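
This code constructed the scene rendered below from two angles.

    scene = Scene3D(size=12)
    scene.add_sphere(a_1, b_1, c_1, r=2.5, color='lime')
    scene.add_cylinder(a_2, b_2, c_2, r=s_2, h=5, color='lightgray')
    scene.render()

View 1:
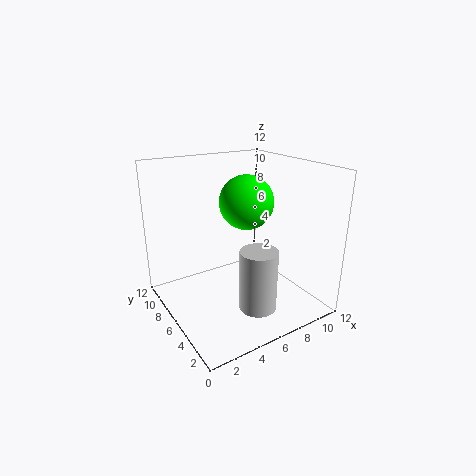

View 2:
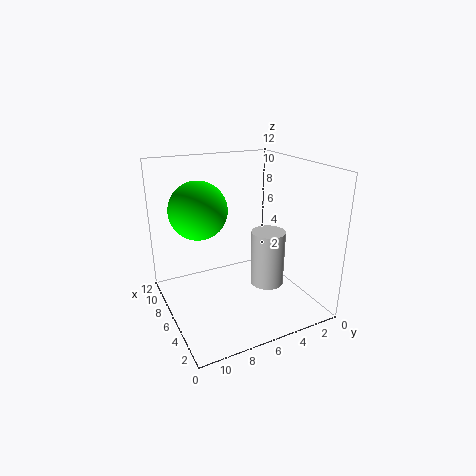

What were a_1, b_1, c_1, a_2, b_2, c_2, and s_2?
a_1 = 8.5; b_1 = 8.5; c_1 = 8; a_2 = 6; b_2 = 3; c_2 = 1; s_2 = 1.5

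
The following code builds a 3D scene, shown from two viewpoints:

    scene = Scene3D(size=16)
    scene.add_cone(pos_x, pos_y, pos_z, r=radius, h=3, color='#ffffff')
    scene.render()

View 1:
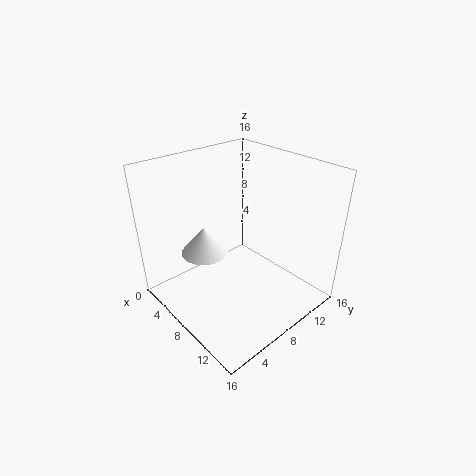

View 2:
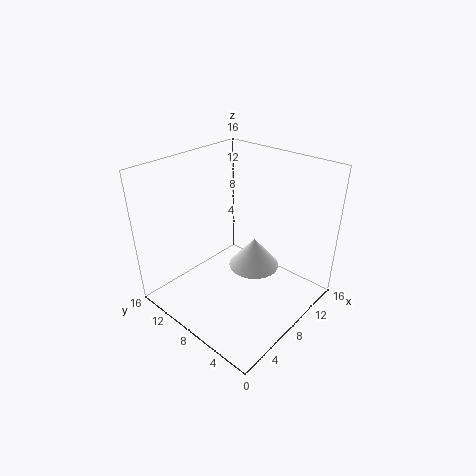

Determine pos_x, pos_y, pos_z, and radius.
pos_x = 6.5; pos_y = 4.5; pos_z = 7; radius = 2.5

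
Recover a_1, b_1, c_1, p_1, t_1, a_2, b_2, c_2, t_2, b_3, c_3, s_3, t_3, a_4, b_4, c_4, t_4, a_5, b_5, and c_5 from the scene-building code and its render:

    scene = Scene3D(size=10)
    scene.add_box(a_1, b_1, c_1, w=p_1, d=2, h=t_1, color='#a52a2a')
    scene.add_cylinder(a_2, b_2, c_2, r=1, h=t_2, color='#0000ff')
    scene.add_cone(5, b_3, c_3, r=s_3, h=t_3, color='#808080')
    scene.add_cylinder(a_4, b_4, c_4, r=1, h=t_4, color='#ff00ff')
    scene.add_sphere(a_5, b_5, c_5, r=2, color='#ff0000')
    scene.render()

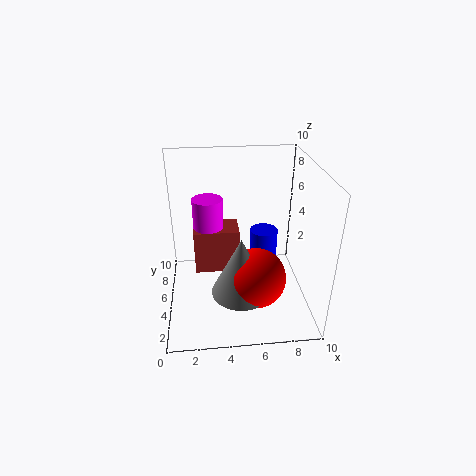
a_1 = 2; b_1 = 4; c_1 = 3; p_1 = 3; t_1 = 3; a_2 = 7; b_2 = 6; c_2 = 1; t_2 = 4; b_3 = 3; c_3 = 2; s_3 = 2; t_3 = 4; a_4 = 3; b_4 = 5; c_4 = 6; t_4 = 2; a_5 = 6; b_5 = 3; c_5 = 3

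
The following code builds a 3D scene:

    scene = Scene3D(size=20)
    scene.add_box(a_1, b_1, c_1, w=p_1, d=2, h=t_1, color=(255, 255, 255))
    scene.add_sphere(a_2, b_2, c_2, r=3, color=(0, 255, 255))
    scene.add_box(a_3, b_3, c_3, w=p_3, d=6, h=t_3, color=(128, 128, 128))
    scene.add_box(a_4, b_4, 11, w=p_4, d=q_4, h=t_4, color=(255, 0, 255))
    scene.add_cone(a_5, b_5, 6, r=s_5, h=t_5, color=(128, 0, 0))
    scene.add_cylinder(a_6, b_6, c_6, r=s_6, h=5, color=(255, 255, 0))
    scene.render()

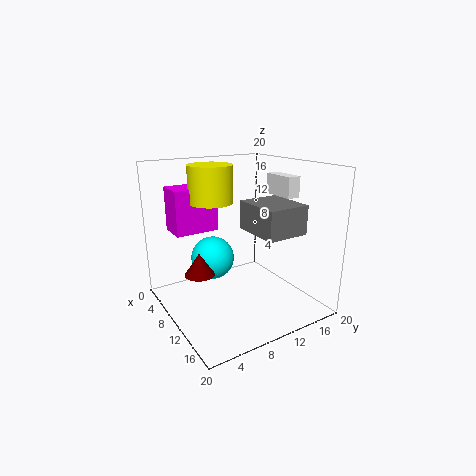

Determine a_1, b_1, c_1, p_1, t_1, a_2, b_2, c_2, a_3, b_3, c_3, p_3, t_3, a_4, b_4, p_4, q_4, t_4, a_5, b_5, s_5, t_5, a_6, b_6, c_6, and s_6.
a_1 = 7, b_1 = 17, c_1 = 15, p_1 = 5, t_1 = 3, a_2 = 8, b_2 = 7, c_2 = 7, a_3 = 9, b_3 = 11, c_3 = 11, p_3 = 7, t_3 = 4, a_4 = 4, b_4 = 2, p_4 = 4, q_4 = 6, t_4 = 6, a_5 = 10, b_5 = 4, s_5 = 2, t_5 = 3, a_6 = 8, b_6 = 7, c_6 = 15, s_6 = 3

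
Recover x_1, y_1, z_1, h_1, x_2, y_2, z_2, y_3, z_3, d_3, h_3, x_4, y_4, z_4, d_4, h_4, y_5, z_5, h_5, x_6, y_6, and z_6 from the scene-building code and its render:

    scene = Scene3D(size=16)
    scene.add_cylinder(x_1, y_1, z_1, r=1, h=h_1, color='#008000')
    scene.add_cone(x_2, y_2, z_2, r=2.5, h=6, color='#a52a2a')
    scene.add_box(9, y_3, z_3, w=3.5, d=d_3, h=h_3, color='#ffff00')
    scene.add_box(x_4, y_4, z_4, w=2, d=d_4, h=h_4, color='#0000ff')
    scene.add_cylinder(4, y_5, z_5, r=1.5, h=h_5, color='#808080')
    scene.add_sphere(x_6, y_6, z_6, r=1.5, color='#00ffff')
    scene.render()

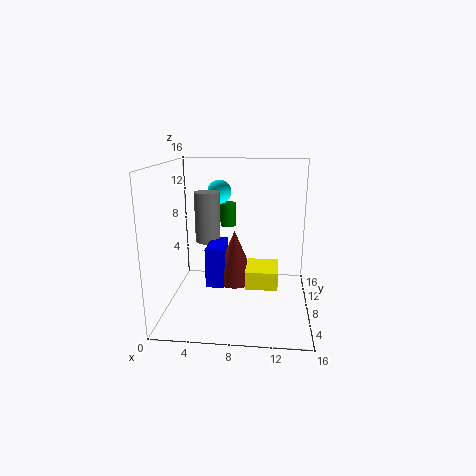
x_1 = 6, y_1 = 14.5, z_1 = 7.5, h_1 = 3, x_2 = 7.5, y_2 = 9, z_2 = 2.5, y_3 = 5.5, z_3 = 3, d_3 = 4, h_3 = 2, x_4 = 4.5, y_4 = 6.5, z_4 = 2.5, d_4 = 4.5, h_4 = 4.5, y_5 = 11, z_5 = 6.5, h_5 = 6, x_6 = 5, y_6 = 14, z_6 = 12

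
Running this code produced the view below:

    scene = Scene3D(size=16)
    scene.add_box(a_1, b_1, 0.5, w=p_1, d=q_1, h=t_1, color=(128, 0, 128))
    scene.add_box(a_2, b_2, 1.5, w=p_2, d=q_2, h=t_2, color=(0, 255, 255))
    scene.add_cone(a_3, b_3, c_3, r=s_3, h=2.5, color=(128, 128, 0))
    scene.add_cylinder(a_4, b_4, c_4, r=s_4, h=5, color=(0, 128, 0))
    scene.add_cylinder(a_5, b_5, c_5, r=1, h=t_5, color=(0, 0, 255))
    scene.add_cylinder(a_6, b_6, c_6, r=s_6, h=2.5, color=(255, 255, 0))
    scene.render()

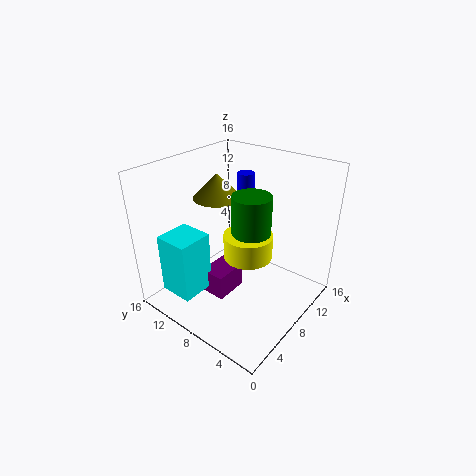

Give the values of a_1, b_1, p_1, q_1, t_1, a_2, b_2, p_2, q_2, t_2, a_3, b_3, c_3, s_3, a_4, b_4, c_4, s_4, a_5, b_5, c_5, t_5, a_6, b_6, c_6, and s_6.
a_1 = 5.5, b_1 = 8.5, p_1 = 4, q_1 = 3, t_1 = 3, a_2 = 2, b_2 = 10.5, p_2 = 4, q_2 = 4, t_2 = 7, a_3 = 6.5, b_3 = 9.5, c_3 = 13, s_3 = 2.5, a_4 = 7, b_4 = 5.5, c_4 = 9, s_4 = 2, a_5 = 12, b_5 = 10, c_5 = 7.5, t_5 = 6.5, a_6 = 6.5, b_6 = 5.5, c_6 = 7.5, s_6 = 2.5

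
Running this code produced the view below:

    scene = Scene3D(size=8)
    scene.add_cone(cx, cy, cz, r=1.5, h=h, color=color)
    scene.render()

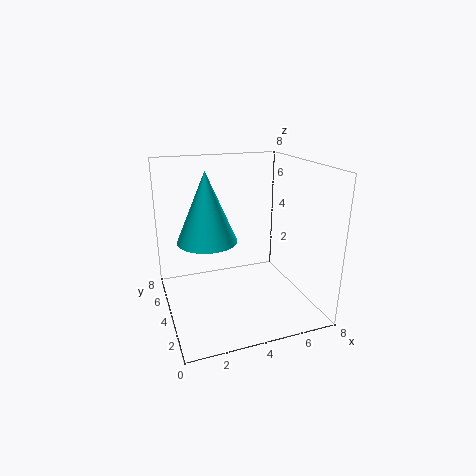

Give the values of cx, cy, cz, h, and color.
cx = 2
cy = 3
cz = 4.5
h = 3.5
color = 'cyan'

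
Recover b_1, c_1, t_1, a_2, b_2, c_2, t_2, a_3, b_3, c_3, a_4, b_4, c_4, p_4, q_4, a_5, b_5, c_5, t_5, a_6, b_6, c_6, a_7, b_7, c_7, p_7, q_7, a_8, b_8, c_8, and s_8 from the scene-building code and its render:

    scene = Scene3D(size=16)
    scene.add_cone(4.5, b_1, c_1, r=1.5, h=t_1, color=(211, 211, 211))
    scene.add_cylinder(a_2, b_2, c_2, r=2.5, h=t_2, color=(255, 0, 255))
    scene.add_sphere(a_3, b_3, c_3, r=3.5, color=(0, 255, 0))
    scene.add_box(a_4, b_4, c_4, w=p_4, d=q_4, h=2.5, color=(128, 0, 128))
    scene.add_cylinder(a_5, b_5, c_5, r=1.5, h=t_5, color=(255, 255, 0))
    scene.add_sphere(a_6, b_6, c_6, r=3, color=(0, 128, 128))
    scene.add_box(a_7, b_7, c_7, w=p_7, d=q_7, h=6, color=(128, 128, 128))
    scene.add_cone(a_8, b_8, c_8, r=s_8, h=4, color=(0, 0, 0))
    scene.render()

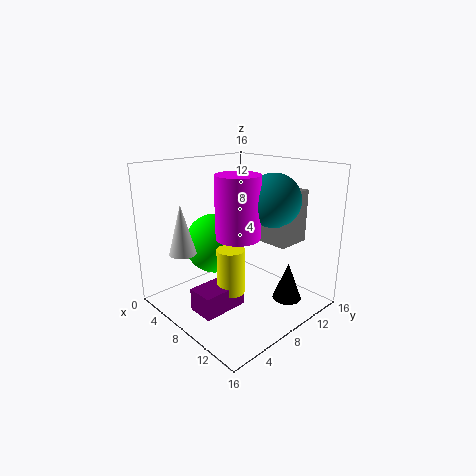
b_1 = 3; c_1 = 6.5; t_1 = 5.5; a_2 = 8; b_2 = 8; c_2 = 8; t_2 = 7; a_3 = 4.5; b_3 = 7.5; c_3 = 6.5; a_4 = 7; b_4 = 2; c_4 = 1; p_4 = 3; q_4 = 5; a_5 = 9; b_5 = 6; c_5 = 2.5; t_5 = 5; a_6 = 10; b_6 = 11.5; c_6 = 12; a_7 = 8.5; b_7 = 11; c_7 = 7; p_7 = 3.5; q_7 = 4; a_8 = 14; b_8 = 9.5; c_8 = 2.5; s_8 = 1.5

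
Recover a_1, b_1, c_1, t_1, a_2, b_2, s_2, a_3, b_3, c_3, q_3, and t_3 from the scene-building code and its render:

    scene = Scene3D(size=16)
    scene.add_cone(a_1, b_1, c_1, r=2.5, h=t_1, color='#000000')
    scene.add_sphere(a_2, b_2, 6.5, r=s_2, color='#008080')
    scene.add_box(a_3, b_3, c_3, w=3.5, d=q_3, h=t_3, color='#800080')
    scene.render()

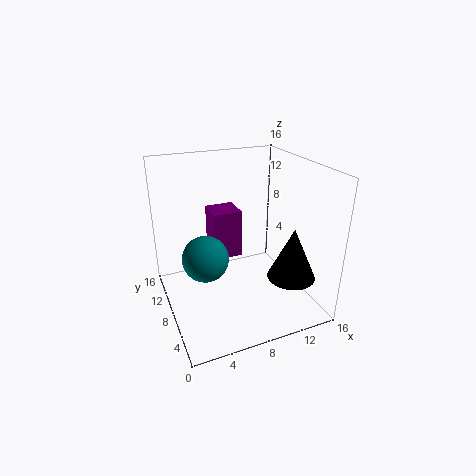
a_1 = 12; b_1 = 3; c_1 = 5; t_1 = 5.5; a_2 = 4; b_2 = 7.5; s_2 = 2.5; a_3 = 6.5; b_3 = 11.5; c_3 = 3.5; q_3 = 3.5; t_3 = 6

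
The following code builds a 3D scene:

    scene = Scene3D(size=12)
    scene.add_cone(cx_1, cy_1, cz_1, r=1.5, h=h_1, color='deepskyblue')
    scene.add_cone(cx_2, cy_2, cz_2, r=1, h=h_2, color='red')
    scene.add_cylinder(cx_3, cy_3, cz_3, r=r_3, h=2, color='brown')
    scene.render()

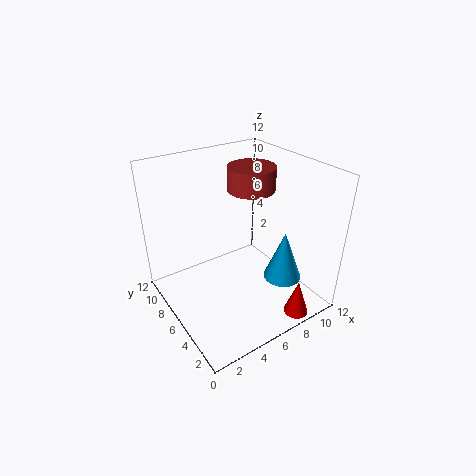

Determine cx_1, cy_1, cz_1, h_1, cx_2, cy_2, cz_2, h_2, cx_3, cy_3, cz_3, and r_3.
cx_1 = 8
cy_1 = 2.5
cz_1 = 3.5
h_1 = 4
cx_2 = 8.5
cy_2 = 1
cz_2 = 0.5
h_2 = 3
cx_3 = 8
cy_3 = 7
cz_3 = 9.5
r_3 = 2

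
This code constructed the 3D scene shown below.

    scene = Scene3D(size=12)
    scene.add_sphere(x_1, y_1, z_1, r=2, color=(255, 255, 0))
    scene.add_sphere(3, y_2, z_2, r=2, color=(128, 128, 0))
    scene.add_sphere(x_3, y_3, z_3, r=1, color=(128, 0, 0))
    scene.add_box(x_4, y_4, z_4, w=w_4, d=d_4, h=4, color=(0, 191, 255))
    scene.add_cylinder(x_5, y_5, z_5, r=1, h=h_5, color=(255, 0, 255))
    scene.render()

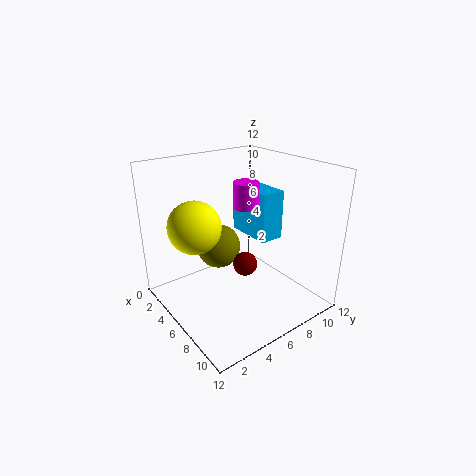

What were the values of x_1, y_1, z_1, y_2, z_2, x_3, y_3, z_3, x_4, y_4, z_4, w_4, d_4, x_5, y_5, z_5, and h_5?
x_1 = 6
y_1 = 2
z_1 = 8
y_2 = 6
z_2 = 4
x_3 = 7
y_3 = 6
z_3 = 4
x_4 = 4
y_4 = 7
z_4 = 6
w_4 = 4
d_4 = 2
x_5 = 7
y_5 = 6
z_5 = 9
h_5 = 2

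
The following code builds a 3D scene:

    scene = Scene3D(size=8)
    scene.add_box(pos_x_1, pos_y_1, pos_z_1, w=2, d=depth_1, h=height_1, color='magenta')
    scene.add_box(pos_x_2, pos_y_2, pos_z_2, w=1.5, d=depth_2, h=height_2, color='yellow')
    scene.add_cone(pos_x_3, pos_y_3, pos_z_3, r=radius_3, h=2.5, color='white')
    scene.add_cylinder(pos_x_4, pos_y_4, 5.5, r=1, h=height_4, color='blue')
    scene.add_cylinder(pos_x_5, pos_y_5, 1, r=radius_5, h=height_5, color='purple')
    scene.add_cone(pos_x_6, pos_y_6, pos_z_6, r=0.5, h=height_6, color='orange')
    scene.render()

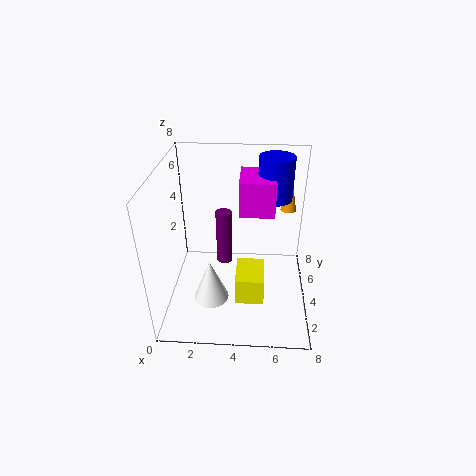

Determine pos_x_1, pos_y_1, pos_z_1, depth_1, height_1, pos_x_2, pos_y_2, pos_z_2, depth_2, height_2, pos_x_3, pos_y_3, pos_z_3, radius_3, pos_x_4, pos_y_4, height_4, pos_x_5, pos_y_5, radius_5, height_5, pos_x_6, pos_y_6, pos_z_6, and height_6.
pos_x_1 = 4, pos_y_1 = 4.5, pos_z_1 = 5, depth_1 = 2.5, height_1 = 2, pos_x_2 = 4, pos_y_2 = 1.5, pos_z_2 = 1.5, depth_2 = 2, height_2 = 1.5, pos_x_3 = 2.5, pos_y_3 = 3, pos_z_3 = 0.5, radius_3 = 1, pos_x_4 = 6, pos_y_4 = 6, height_4 = 2.5, pos_x_5 = 3, pos_y_5 = 6, radius_5 = 0.5, height_5 = 3.5, pos_x_6 = 7, pos_y_6 = 7.5, pos_z_6 = 4, height_6 = 2.5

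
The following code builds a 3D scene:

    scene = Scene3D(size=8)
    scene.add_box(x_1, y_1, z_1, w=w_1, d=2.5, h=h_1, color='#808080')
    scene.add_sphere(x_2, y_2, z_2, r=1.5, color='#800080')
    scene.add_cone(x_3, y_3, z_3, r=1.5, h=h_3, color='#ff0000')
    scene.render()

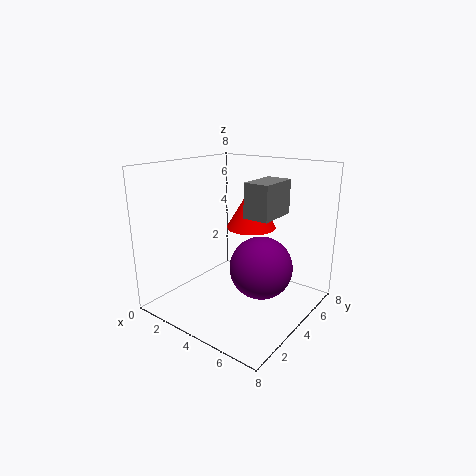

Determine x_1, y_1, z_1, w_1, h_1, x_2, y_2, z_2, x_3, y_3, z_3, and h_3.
x_1 = 4, y_1 = 4.5, z_1 = 5, w_1 = 1.5, h_1 = 2, x_2 = 6.5, y_2 = 2.5, z_2 = 3.5, x_3 = 3.5, y_3 = 6, z_3 = 4, h_3 = 2.5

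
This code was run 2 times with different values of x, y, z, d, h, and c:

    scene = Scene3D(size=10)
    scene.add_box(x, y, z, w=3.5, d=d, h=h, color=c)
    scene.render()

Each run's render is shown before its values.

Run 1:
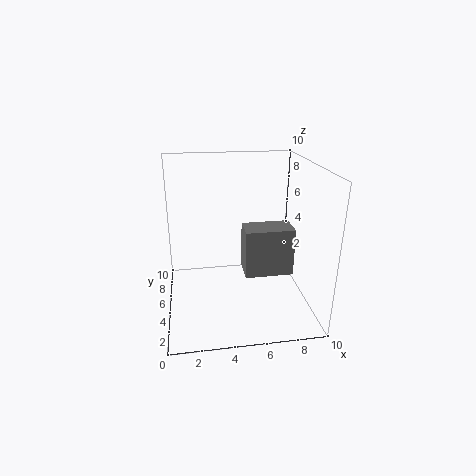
x = 5.5, y = 4.5, z = 2, d = 2, h = 3.5, c = 'gray'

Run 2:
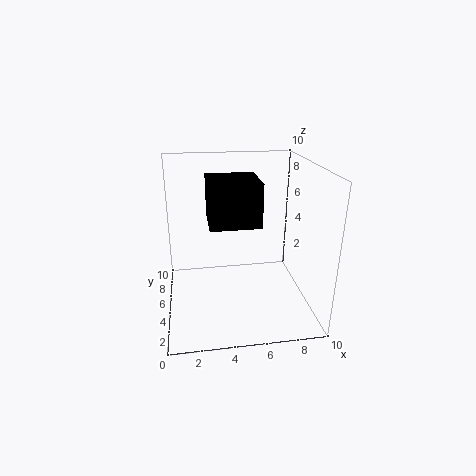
x = 3, y = 4, z = 6, d = 3.5, h = 3, c = 'black'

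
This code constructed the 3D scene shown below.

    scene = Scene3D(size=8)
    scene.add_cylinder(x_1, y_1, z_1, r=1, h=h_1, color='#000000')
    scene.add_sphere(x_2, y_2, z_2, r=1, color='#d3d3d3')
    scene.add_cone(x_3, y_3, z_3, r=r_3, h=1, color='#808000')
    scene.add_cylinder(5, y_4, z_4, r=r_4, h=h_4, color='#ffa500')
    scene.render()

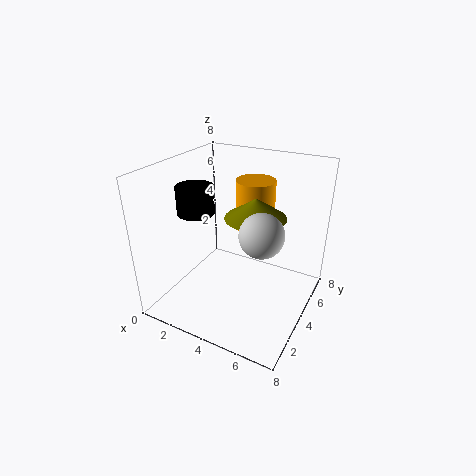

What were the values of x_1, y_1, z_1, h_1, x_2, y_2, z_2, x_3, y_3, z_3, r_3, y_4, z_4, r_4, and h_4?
x_1 = 2; y_1 = 3; z_1 = 5.5; h_1 = 1.5; x_2 = 6.5; y_2 = 1.5; z_2 = 6; x_3 = 5.5; y_3 = 3; z_3 = 6; r_3 = 1.5; y_4 = 4; z_4 = 5; r_4 = 1; h_4 = 2.5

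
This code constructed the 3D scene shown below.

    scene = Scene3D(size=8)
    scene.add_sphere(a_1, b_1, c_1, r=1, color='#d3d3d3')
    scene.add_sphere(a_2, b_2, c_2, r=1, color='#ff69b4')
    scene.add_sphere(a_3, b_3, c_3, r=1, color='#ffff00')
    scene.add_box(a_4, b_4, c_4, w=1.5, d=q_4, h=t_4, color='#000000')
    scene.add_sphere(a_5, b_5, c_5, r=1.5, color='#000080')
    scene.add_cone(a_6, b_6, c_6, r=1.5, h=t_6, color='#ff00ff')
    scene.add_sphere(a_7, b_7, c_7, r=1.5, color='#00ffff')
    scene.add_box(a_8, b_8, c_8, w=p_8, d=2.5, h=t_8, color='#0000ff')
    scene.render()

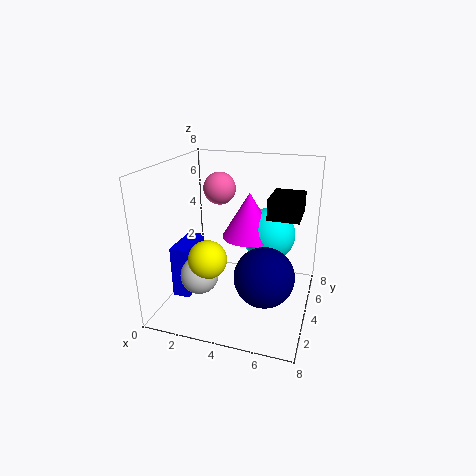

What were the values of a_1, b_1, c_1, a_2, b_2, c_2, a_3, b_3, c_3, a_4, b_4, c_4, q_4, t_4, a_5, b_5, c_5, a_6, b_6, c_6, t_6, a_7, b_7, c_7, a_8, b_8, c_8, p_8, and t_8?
a_1 = 2.5; b_1 = 2; c_1 = 2.5; a_2 = 2; b_2 = 6.5; c_2 = 6; a_3 = 3; b_3 = 2; c_3 = 3.5; a_4 = 6; b_4 = 2; c_4 = 6; q_4 = 2; t_4 = 1; a_5 = 6; b_5 = 2; c_5 = 3; a_6 = 4.5; b_6 = 4.5; c_6 = 4; t_6 = 2.5; a_7 = 5.5; b_7 = 5; c_7 = 4; a_8 = 0.5; b_8 = 2.5; c_8 = 0.5; p_8 = 1; t_8 = 3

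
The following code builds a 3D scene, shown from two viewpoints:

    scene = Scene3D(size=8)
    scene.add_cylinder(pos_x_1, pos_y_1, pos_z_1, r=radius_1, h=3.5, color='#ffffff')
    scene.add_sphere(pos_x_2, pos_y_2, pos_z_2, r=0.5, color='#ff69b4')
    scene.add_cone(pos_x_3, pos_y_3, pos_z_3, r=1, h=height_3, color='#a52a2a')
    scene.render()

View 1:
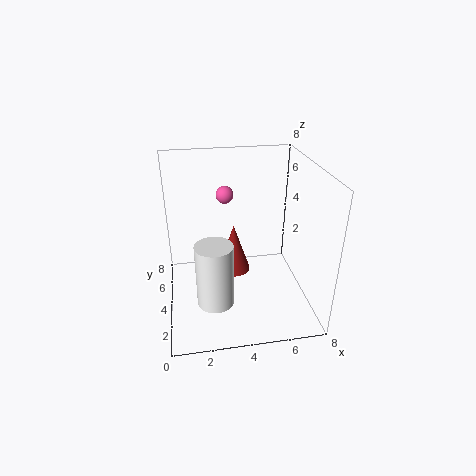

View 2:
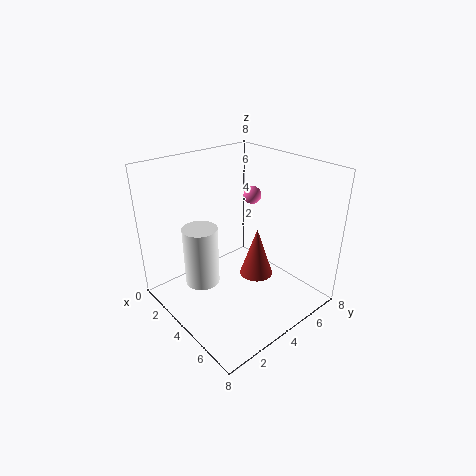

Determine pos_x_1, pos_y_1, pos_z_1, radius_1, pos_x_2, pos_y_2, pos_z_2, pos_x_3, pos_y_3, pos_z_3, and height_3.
pos_x_1 = 2.5
pos_y_1 = 2.5
pos_z_1 = 1
radius_1 = 1
pos_x_2 = 3.5
pos_y_2 = 5.5
pos_z_2 = 6
pos_x_3 = 4
pos_y_3 = 5.5
pos_z_3 = 1
height_3 = 3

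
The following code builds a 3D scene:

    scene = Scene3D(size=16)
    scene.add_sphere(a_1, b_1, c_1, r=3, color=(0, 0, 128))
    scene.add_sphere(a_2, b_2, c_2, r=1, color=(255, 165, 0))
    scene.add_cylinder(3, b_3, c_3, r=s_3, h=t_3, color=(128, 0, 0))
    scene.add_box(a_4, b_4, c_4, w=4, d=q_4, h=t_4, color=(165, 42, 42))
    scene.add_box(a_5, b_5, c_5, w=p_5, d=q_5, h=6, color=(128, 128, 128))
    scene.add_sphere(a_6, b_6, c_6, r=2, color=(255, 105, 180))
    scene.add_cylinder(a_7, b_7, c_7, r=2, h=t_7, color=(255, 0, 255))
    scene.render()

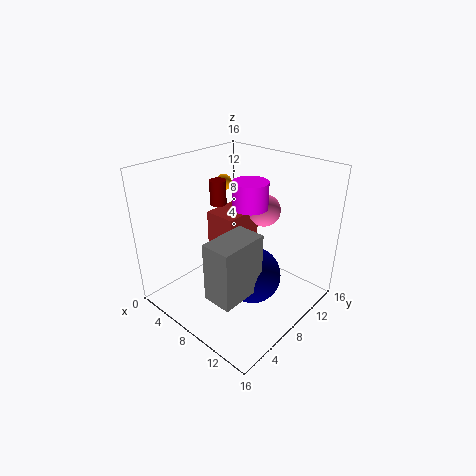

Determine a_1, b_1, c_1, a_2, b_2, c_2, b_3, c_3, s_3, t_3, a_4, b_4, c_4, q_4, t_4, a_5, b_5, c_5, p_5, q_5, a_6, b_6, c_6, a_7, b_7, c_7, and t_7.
a_1 = 11
b_1 = 7
c_1 = 5
a_2 = 2
b_2 = 12
c_2 = 12
b_3 = 10
c_3 = 10
s_3 = 1
t_3 = 3
a_4 = 2
b_4 = 9
c_4 = 4
q_4 = 5
t_4 = 5
a_5 = 10
b_5 = 1
c_5 = 5
p_5 = 3
q_5 = 5
a_6 = 7
b_6 = 14
c_6 = 9
a_7 = 8
b_7 = 10
c_7 = 11
t_7 = 3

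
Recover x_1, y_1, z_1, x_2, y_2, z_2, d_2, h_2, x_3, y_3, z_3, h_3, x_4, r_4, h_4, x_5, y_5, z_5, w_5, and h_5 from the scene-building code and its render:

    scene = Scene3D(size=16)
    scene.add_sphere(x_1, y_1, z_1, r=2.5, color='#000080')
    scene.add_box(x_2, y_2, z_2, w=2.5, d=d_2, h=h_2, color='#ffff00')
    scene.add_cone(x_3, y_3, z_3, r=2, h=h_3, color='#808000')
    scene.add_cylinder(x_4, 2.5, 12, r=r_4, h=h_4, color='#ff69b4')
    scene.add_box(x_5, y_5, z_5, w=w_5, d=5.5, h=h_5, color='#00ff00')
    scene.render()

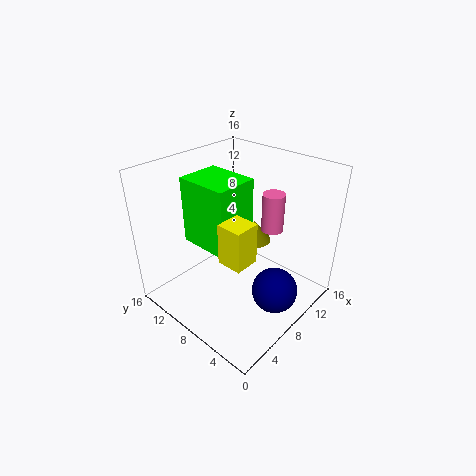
x_1 = 8.5
y_1 = 3
z_1 = 3
x_2 = 2.5
y_2 = 3
z_2 = 9
d_2 = 2.5
h_2 = 4
x_3 = 11.5
y_3 = 8.5
z_3 = 6
h_3 = 2.5
x_4 = 6.5
r_4 = 1
h_4 = 3.5
x_5 = 3.5
y_5 = 6
z_5 = 8.5
w_5 = 4.5
h_5 = 7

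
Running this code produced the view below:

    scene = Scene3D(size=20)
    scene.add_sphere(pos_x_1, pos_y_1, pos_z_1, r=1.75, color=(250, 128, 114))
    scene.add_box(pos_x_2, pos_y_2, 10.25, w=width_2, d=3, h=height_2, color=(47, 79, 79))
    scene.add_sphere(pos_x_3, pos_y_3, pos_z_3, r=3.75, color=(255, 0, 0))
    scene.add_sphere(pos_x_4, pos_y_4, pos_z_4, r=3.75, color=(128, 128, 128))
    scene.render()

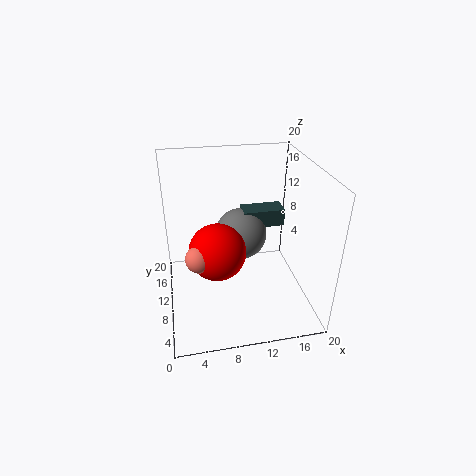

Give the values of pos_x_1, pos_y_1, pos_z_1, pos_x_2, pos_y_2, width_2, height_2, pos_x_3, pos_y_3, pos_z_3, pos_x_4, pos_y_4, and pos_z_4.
pos_x_1 = 4.25; pos_y_1 = 6; pos_z_1 = 10; pos_x_2 = 11.25; pos_y_2 = 11.75; width_2 = 6; height_2 = 2.5; pos_x_3 = 6.75; pos_y_3 = 7.5; pos_z_3 = 9.75; pos_x_4 = 11; pos_y_4 = 12.75; pos_z_4 = 9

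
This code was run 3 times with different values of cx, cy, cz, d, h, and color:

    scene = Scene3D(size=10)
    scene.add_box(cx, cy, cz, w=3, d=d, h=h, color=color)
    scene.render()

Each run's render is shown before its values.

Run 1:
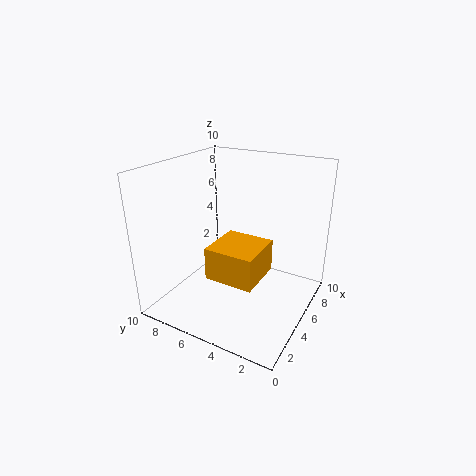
cx = 1; cy = 2; cz = 4; d = 3; h = 2; color = 'orange'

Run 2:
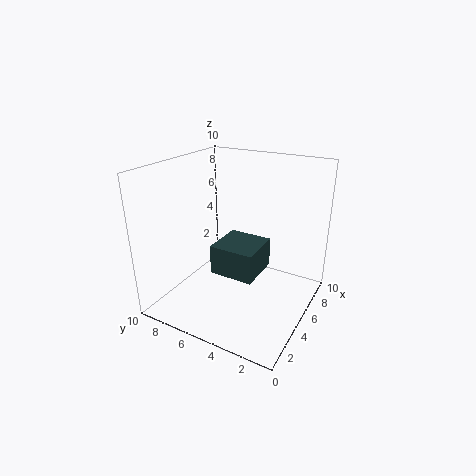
cx = 3; cy = 3; cz = 3; d = 3; h = 2; color = 'darkslategray'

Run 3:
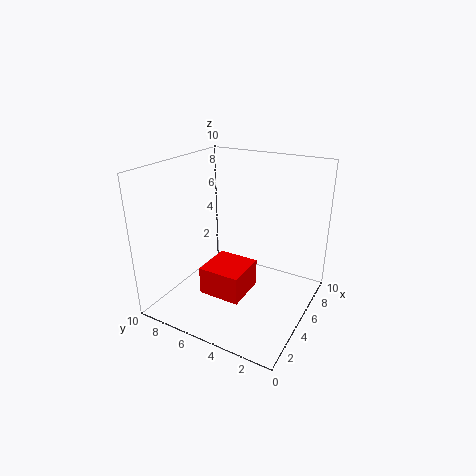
cx = 3; cy = 4; cz = 1; d = 3; h = 2; color = 'red'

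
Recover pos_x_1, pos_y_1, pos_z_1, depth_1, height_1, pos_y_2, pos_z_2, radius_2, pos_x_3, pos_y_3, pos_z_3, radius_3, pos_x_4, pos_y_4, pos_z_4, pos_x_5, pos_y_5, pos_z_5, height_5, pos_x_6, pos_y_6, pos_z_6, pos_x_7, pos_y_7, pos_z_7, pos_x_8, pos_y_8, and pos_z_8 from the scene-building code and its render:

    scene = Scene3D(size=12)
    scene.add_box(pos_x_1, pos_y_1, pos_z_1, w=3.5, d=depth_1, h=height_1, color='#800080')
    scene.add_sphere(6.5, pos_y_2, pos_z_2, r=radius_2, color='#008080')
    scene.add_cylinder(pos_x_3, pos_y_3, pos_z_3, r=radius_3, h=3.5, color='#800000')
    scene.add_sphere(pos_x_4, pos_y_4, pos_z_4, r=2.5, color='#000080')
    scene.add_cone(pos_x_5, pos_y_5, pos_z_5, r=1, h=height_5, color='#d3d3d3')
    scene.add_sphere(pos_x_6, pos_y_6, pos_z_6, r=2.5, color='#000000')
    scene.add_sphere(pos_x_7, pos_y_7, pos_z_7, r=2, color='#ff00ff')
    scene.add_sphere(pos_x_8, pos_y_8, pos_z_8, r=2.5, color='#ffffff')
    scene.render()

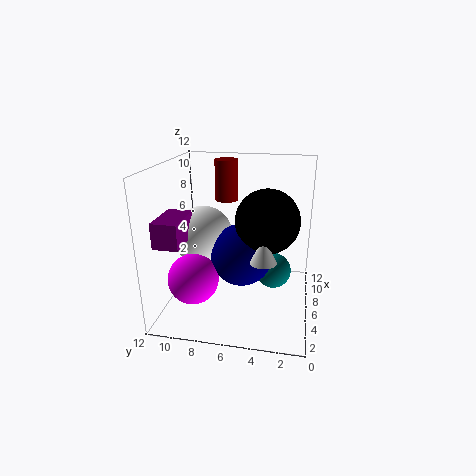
pos_x_1 = 1.5; pos_y_1 = 9.5; pos_z_1 = 6.5; depth_1 = 2; height_1 = 2; pos_y_2 = 3; pos_z_2 = 3; radius_2 = 1.5; pos_x_3 = 8.5; pos_y_3 = 7.5; pos_z_3 = 8.5; radius_3 = 1; pos_x_4 = 5; pos_y_4 = 5.5; pos_z_4 = 5; pos_x_5 = 3; pos_y_5 = 3.5; pos_z_5 = 5.5; height_5 = 2; pos_x_6 = 5; pos_y_6 = 3.5; pos_z_6 = 8; pos_x_7 = 3; pos_y_7 = 9; pos_z_7 = 3.5; pos_x_8 = 6; pos_y_8 = 9; pos_z_8 = 6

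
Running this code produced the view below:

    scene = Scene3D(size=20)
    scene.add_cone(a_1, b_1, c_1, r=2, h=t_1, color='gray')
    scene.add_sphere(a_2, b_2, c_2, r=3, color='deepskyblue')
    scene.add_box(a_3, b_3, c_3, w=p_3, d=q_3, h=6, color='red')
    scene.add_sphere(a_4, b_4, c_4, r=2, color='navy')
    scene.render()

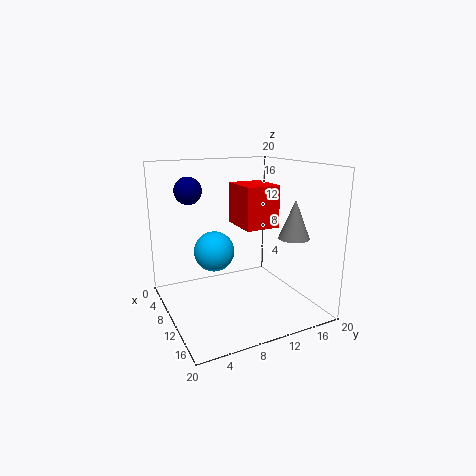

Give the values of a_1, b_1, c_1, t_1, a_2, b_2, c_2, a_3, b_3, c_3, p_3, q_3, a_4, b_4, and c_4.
a_1 = 16
b_1 = 15
c_1 = 11
t_1 = 5
a_2 = 6
b_2 = 8
c_2 = 7
a_3 = 5
b_3 = 11
c_3 = 11
p_3 = 6
q_3 = 5
a_4 = 4
b_4 = 5
c_4 = 16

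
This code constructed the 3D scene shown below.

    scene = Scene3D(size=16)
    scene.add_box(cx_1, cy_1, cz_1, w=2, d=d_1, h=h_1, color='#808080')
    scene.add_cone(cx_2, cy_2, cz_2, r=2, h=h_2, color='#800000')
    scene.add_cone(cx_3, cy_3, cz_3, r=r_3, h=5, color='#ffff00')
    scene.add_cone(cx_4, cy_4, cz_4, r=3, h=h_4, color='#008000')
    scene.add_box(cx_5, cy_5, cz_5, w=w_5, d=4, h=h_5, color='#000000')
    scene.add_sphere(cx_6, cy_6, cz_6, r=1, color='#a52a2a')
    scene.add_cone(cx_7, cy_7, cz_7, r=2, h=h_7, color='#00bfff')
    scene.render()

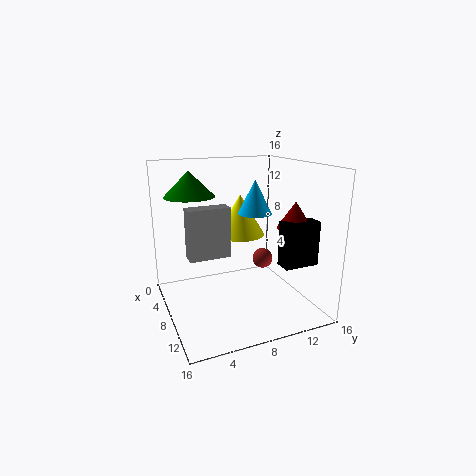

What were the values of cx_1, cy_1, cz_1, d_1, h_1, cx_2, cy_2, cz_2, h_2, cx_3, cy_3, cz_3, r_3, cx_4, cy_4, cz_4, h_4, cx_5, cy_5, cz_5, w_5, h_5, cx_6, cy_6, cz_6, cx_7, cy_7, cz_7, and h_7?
cx_1 = 4, cy_1 = 3, cz_1 = 5, d_1 = 5, h_1 = 6, cx_2 = 10, cy_2 = 14, cz_2 = 9, h_2 = 3, cx_3 = 4, cy_3 = 10, cz_3 = 7, r_3 = 3, cx_4 = 3, cy_4 = 4, cz_4 = 12, h_4 = 3, cx_5 = 10, cy_5 = 12, cz_5 = 5, w_5 = 2, h_5 = 5, cx_6 = 12, cy_6 = 9, cz_6 = 7, cx_7 = 6, cy_7 = 11, cz_7 = 10, h_7 = 4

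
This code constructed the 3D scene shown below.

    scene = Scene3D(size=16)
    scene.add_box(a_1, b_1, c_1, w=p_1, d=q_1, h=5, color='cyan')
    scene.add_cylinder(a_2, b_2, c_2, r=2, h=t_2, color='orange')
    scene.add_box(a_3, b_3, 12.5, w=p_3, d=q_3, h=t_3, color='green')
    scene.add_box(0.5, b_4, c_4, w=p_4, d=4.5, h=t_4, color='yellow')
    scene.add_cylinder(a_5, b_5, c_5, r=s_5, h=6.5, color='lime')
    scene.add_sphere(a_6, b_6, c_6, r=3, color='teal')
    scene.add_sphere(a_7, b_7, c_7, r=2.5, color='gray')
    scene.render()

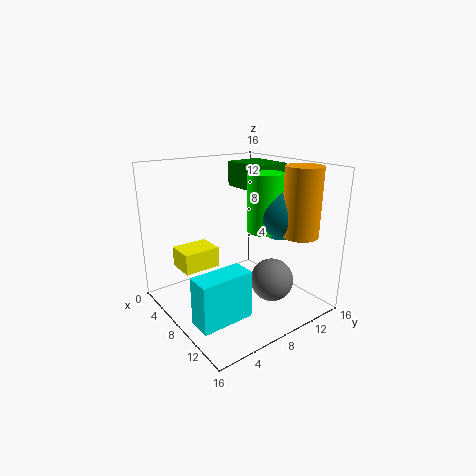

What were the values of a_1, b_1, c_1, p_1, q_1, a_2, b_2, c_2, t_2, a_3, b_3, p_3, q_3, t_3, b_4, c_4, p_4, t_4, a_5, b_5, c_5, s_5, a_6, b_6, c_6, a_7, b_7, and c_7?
a_1 = 10.5
b_1 = 0.5
c_1 = 1.5
p_1 = 2.5
q_1 = 5.5
a_2 = 12.5
b_2 = 13
c_2 = 8.5
t_2 = 7.5
a_3 = 2
b_3 = 11
p_3 = 5.5
q_3 = 4.5
t_3 = 3
b_4 = 3.5
c_4 = 3
p_4 = 3.5
t_4 = 2.5
a_5 = 9
b_5 = 11
c_5 = 8.5
s_5 = 2
a_6 = 10
b_6 = 12.5
c_6 = 10.5
a_7 = 10
b_7 = 11.5
c_7 = 2.5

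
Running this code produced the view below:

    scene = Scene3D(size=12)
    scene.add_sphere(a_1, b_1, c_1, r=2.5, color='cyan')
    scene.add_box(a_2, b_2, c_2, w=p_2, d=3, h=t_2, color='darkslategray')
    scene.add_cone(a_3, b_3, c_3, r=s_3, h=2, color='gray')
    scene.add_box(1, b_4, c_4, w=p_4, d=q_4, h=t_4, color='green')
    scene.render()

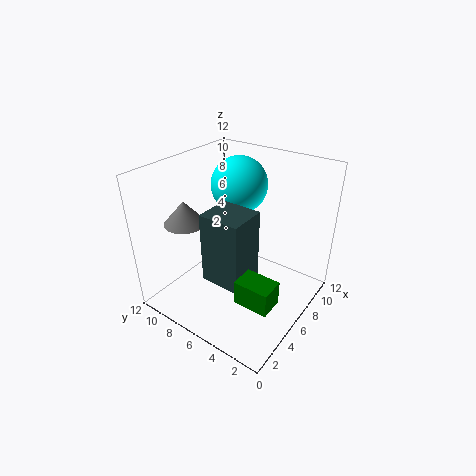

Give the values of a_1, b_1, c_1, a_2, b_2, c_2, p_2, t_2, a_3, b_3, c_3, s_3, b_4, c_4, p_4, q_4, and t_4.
a_1 = 9; b_1 = 8; c_1 = 9.25; a_2 = 1.25; b_2 = 2.75; c_2 = 5; p_2 = 2.75; t_2 = 5.25; a_3 = 4; b_3 = 10; c_3 = 7; s_3 = 1.75; b_4 = 0.25; c_4 = 4.5; p_4 = 1.75; q_4 = 2.5; t_4 = 1.75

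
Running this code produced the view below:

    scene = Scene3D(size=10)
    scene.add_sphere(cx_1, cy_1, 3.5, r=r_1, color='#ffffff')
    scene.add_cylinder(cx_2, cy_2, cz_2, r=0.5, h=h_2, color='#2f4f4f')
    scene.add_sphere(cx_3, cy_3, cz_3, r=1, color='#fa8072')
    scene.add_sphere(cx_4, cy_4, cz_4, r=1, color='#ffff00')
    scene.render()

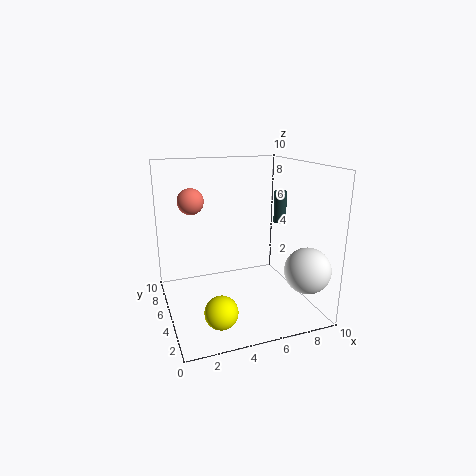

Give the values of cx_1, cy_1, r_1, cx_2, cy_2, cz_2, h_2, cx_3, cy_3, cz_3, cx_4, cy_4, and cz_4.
cx_1 = 8.5, cy_1 = 1.5, r_1 = 1.5, cx_2 = 9.5, cy_2 = 7.5, cz_2 = 5, h_2 = 2.5, cx_3 = 2.5, cy_3 = 8.5, cz_3 = 7, cx_4 = 2.5, cy_4 = 1, cz_4 = 2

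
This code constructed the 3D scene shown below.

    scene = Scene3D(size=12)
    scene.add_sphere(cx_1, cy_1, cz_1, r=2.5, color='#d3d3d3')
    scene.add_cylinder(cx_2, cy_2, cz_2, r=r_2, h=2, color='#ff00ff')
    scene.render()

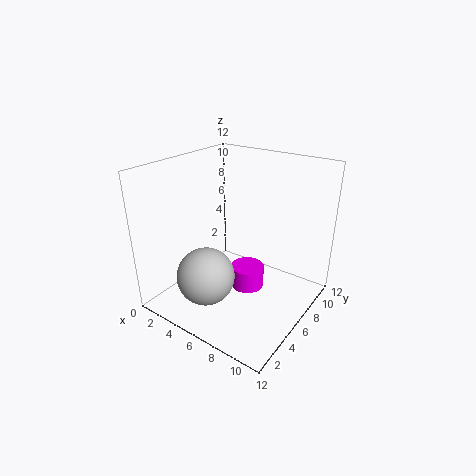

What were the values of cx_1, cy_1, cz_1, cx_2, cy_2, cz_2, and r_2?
cx_1 = 4
cy_1 = 4
cz_1 = 2.5
cx_2 = 6
cy_2 = 7.5
cz_2 = 0.5
r_2 = 1.5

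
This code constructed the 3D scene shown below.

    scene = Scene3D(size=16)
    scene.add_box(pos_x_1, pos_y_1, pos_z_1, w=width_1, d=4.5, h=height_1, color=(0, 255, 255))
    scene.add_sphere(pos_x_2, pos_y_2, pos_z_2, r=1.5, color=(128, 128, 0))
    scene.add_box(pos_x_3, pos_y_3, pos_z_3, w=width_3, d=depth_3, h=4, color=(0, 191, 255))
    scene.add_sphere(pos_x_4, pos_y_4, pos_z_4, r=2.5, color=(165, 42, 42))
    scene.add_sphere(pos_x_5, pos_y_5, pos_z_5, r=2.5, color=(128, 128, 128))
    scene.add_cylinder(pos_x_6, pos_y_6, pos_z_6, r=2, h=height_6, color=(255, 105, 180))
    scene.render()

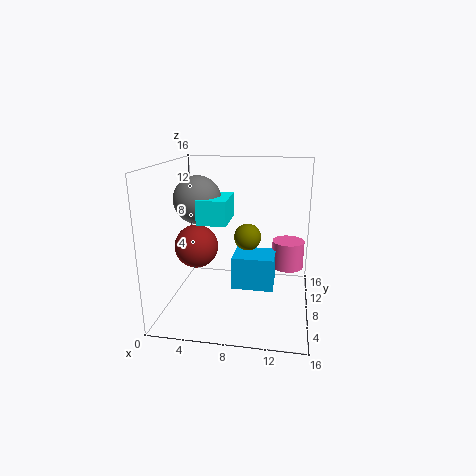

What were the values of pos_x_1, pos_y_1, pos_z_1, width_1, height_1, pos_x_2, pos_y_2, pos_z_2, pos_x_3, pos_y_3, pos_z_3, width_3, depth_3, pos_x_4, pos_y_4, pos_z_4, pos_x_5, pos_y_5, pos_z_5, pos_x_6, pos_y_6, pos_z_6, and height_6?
pos_x_1 = 4.5
pos_y_1 = 4
pos_z_1 = 10.5
width_1 = 3
height_1 = 2.5
pos_x_2 = 9
pos_y_2 = 8.5
pos_z_2 = 8
pos_x_3 = 7
pos_y_3 = 9
pos_z_3 = 1
width_3 = 5
depth_3 = 4
pos_x_4 = 3
pos_y_4 = 8.5
pos_z_4 = 6.5
pos_x_5 = 4
pos_y_5 = 6.5
pos_z_5 = 12.5
pos_x_6 = 13.5
pos_y_6 = 13.5
pos_z_6 = 2.5
height_6 = 3.5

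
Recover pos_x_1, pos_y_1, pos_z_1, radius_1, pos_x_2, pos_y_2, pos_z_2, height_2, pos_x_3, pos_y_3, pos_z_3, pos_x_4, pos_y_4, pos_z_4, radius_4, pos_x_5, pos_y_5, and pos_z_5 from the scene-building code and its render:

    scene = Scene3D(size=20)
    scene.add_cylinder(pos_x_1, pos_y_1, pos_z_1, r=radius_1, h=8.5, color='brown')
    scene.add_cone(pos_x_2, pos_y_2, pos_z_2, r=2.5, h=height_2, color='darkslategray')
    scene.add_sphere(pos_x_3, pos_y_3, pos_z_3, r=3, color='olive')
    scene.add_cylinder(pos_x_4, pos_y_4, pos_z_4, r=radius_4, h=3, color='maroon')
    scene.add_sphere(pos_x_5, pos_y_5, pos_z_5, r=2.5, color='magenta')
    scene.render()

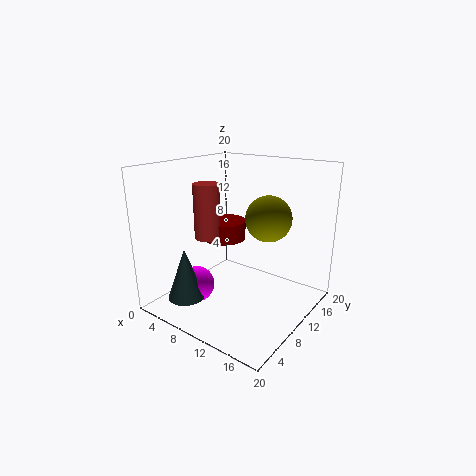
pos_x_1 = 3
pos_y_1 = 11.5
pos_z_1 = 8
radius_1 = 2
pos_x_2 = 6
pos_y_2 = 3.5
pos_z_2 = 2.5
height_2 = 7
pos_x_3 = 14.5
pos_y_3 = 10.5
pos_z_3 = 13.5
pos_x_4 = 3.5
pos_y_4 = 15
pos_z_4 = 7
radius_4 = 3.5
pos_x_5 = 6
pos_y_5 = 5.5
pos_z_5 = 3.5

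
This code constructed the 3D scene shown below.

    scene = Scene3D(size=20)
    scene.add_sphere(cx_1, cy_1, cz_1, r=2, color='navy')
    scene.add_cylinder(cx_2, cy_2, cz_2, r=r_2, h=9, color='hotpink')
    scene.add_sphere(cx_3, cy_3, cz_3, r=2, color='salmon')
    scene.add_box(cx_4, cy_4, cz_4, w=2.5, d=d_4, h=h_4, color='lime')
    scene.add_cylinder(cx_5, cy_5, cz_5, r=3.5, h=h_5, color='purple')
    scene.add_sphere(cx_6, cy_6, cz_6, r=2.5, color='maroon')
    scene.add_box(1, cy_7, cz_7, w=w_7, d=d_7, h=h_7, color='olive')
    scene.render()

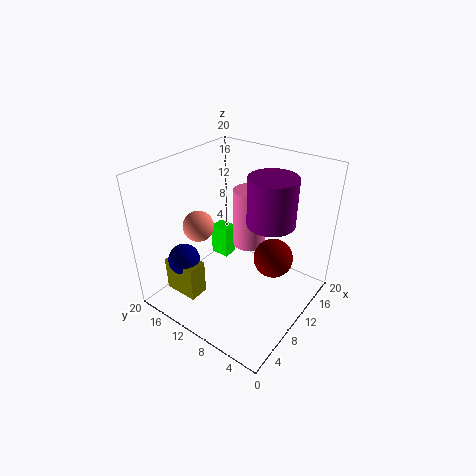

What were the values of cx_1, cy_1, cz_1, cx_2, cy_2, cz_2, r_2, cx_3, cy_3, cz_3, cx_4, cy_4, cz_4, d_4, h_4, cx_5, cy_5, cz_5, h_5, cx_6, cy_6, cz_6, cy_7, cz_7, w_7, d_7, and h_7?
cx_1 = 2.5; cy_1 = 13; cz_1 = 9.5; cx_2 = 15; cy_2 = 11.5; cz_2 = 6; r_2 = 2.5; cx_3 = 5.5; cy_3 = 13; cz_3 = 13; cx_4 = 13.5; cy_4 = 15; cz_4 = 2.5; d_4 = 3; h_4 = 5; cx_5 = 14.5; cy_5 = 7.5; cz_5 = 11; h_5 = 7; cx_6 = 9.5; cy_6 = 4; cz_6 = 9.5; cy_7 = 10.5; cz_7 = 5; w_7 = 2.5; d_7 = 4.5; h_7 = 4.5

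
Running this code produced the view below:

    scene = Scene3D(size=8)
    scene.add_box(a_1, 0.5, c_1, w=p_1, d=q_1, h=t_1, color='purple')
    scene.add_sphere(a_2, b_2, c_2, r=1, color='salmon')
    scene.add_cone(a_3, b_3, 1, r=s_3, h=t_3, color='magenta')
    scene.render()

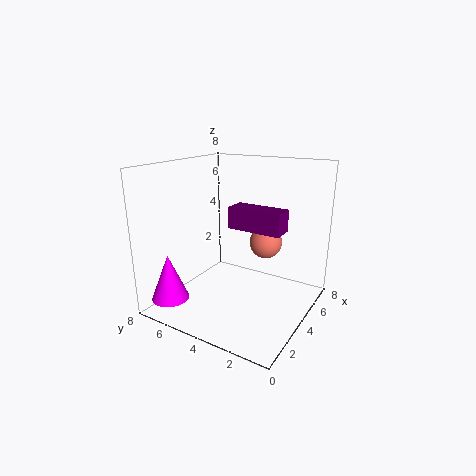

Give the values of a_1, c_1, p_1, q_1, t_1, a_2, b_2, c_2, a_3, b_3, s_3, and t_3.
a_1 = 1.5, c_1 = 5.5, p_1 = 1, q_1 = 2.5, t_1 = 1, a_2 = 6.5, b_2 = 3.5, c_2 = 3, a_3 = 1, b_3 = 6.5, s_3 = 1, t_3 = 2.5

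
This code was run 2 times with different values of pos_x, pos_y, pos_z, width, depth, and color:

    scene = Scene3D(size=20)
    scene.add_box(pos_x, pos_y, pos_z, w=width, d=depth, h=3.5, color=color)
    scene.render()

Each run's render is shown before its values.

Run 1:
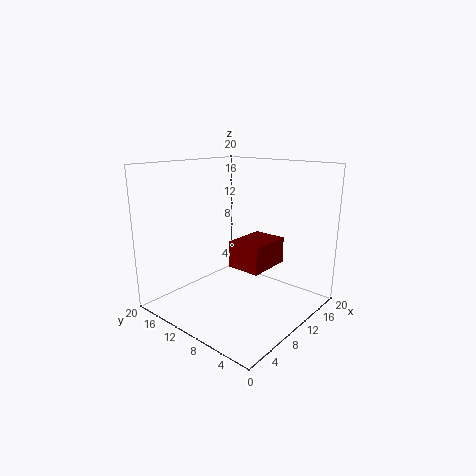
pos_x = 7
pos_y = 4.5
pos_z = 7
width = 6
depth = 4.5
color = 'maroon'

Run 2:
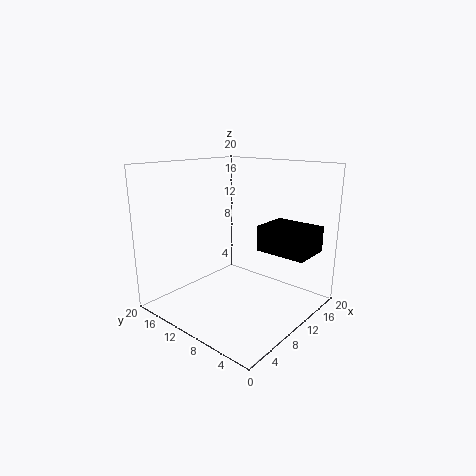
pos_x = 11
pos_y = 0.5
pos_z = 8.5
width = 5.5
depth = 7
color = 'black'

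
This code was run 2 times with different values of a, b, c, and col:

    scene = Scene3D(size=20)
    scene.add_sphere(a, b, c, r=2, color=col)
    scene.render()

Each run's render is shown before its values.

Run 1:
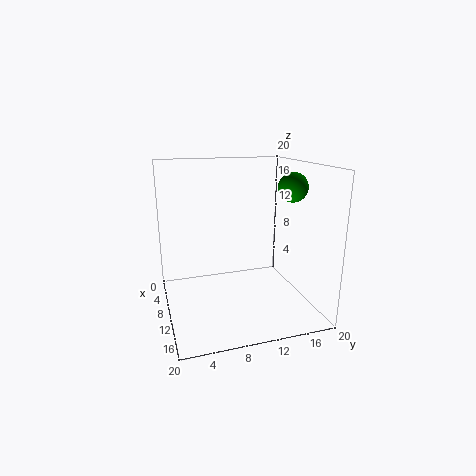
a = 12
b = 17
c = 17
col = 'green'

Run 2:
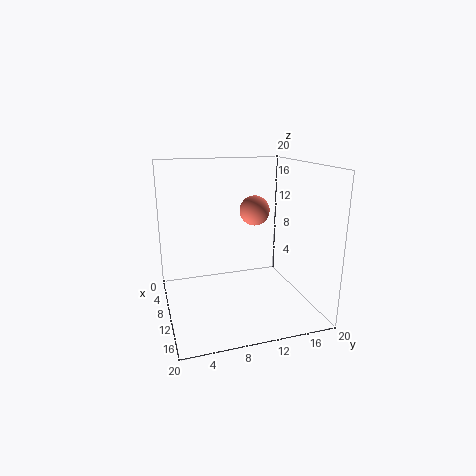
a = 11
b = 12
c = 14
col = 'salmon'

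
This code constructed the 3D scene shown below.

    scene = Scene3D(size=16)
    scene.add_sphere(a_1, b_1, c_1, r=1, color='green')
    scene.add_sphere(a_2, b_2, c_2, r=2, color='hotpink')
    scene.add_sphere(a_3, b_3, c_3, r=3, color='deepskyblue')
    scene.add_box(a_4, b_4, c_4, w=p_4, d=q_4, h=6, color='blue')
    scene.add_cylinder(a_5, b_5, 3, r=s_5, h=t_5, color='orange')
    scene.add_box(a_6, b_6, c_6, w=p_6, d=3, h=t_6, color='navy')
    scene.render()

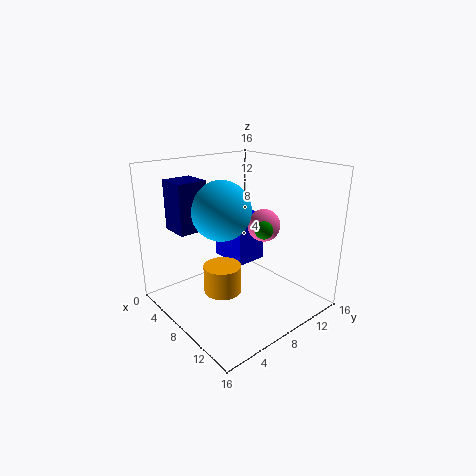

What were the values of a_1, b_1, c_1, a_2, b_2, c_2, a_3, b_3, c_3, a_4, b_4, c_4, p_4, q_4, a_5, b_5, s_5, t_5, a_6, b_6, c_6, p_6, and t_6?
a_1 = 10; b_1 = 10; c_1 = 9; a_2 = 7; b_2 = 13; c_2 = 8; a_3 = 9; b_3 = 5; c_3 = 12; a_4 = 1; b_4 = 10; c_4 = 3; p_4 = 5; q_4 = 4; a_5 = 9; b_5 = 5; s_5 = 2; t_5 = 3; a_6 = 5; b_6 = 1; c_6 = 10; p_6 = 3; t_6 = 5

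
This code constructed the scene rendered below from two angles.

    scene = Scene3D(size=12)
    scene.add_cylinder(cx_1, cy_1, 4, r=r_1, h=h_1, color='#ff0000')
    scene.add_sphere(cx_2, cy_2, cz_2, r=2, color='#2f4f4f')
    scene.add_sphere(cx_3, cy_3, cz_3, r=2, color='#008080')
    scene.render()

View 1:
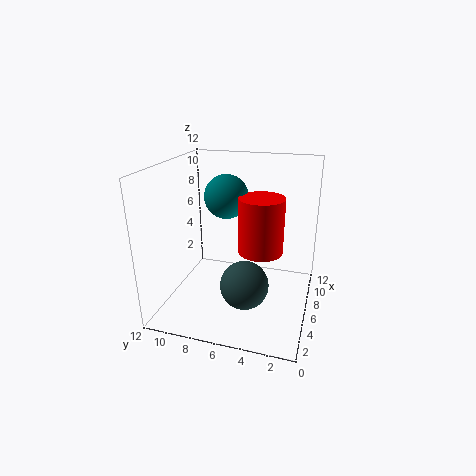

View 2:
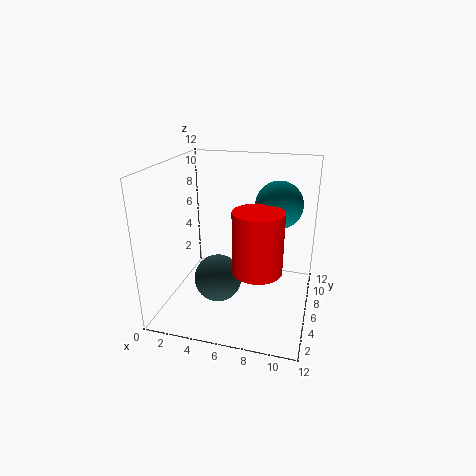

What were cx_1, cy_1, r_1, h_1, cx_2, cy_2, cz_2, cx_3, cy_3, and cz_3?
cx_1 = 8; cy_1 = 4.5; r_1 = 2; h_1 = 5; cx_2 = 4.5; cy_2 = 5; cz_2 = 2.5; cx_3 = 9; cy_3 = 8; cz_3 = 8.5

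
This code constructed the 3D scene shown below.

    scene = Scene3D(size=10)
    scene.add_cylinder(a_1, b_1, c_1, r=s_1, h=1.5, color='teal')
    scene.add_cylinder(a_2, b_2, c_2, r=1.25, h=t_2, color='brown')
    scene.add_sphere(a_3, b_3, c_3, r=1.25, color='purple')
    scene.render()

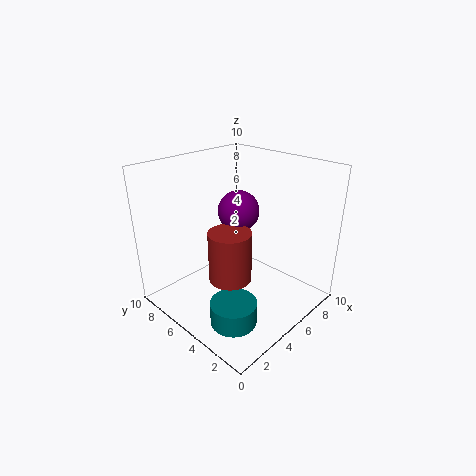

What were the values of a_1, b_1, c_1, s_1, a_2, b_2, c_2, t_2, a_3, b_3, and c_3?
a_1 = 2.25; b_1 = 2.75; c_1 = 0.75; s_1 = 1.5; a_2 = 2; b_2 = 2.75; c_2 = 4.25; t_2 = 3; a_3 = 3.75; b_3 = 3.75; c_3 = 7.75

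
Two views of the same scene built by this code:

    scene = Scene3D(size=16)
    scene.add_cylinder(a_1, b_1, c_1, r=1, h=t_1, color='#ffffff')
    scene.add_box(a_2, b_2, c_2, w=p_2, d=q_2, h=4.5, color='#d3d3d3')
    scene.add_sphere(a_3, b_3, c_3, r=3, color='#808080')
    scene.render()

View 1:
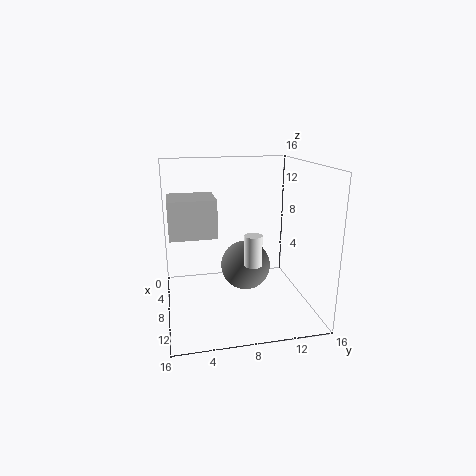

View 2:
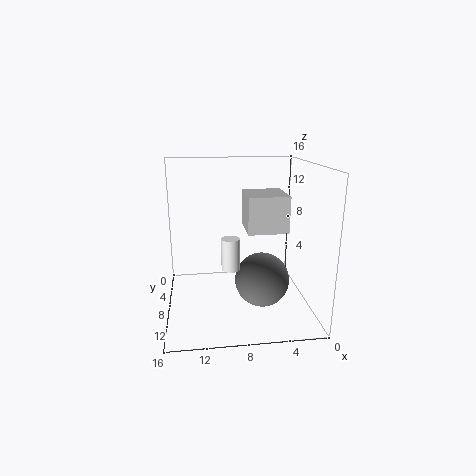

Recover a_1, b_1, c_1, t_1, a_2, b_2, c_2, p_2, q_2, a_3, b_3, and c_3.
a_1 = 9, b_1 = 9.5, c_1 = 5, t_1 = 3.5, a_2 = 1.5, b_2 = 0.5, c_2 = 7.5, p_2 = 5, q_2 = 5.5, a_3 = 5.5, b_3 = 9.5, c_3 = 3.5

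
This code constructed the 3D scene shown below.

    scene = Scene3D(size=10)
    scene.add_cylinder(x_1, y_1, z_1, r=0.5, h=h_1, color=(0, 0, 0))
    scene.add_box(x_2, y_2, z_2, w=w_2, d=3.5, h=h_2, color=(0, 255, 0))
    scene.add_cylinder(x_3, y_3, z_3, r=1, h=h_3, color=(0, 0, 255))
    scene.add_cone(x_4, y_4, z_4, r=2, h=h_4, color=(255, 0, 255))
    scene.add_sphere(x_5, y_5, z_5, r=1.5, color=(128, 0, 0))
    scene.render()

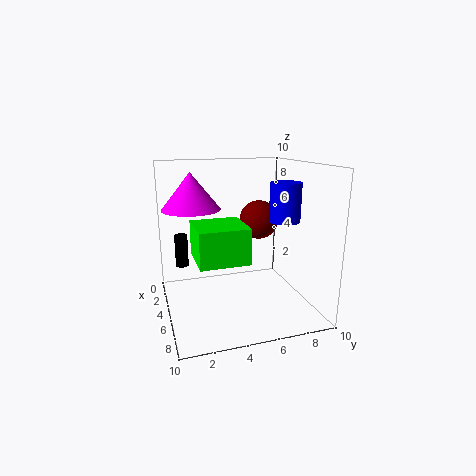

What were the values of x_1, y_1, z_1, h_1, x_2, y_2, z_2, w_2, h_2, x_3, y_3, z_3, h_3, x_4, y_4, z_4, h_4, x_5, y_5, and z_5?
x_1 = 1.5, y_1 = 1.5, z_1 = 2, h_1 = 2.5, x_2 = 3, y_2 = 2, z_2 = 3.5, w_2 = 3.5, h_2 = 2.5, x_3 = 7, y_3 = 7.5, z_3 = 6.5, h_3 = 2.5, x_4 = 4, y_4 = 2, z_4 = 7, h_4 = 2.5, x_5 = 2.5, y_5 = 7.5, z_5 = 5.5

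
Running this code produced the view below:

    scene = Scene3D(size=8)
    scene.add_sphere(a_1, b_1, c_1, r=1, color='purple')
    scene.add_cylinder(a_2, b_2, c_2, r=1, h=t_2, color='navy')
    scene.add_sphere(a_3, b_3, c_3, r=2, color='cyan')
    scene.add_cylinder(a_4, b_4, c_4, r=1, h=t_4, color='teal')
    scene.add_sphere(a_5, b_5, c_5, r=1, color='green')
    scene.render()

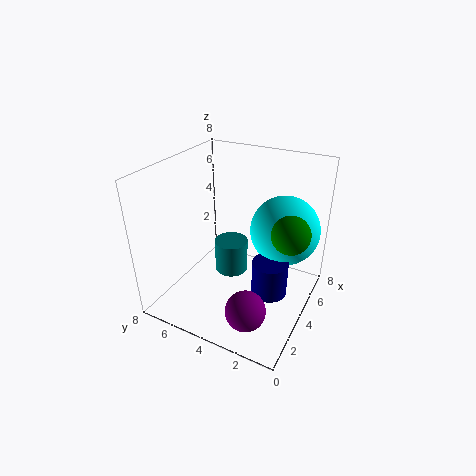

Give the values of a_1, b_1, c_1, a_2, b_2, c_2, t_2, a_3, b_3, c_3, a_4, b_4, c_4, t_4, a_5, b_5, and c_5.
a_1 = 1
b_1 = 2
c_1 = 2
a_2 = 4
b_2 = 2
c_2 = 1
t_2 = 2
a_3 = 6
b_3 = 2
c_3 = 4
a_4 = 5
b_4 = 5
c_4 = 1
t_4 = 2
a_5 = 4
b_5 = 1
c_5 = 5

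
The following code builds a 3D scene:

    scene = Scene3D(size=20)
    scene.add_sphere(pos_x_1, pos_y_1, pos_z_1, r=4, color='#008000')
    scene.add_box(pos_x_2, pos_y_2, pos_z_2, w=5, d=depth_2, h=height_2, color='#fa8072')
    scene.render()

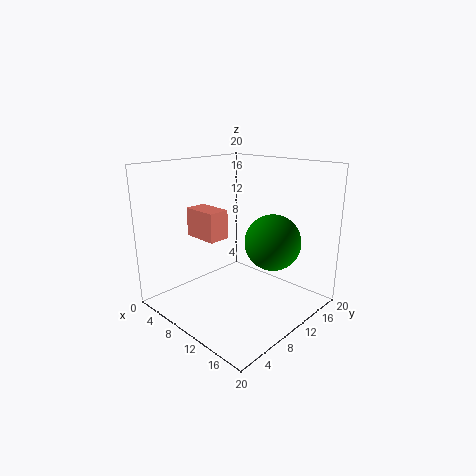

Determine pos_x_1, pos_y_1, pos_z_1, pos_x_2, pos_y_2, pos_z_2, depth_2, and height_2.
pos_x_1 = 13
pos_y_1 = 14
pos_z_1 = 9
pos_x_2 = 4
pos_y_2 = 6
pos_z_2 = 10
depth_2 = 3
height_2 = 4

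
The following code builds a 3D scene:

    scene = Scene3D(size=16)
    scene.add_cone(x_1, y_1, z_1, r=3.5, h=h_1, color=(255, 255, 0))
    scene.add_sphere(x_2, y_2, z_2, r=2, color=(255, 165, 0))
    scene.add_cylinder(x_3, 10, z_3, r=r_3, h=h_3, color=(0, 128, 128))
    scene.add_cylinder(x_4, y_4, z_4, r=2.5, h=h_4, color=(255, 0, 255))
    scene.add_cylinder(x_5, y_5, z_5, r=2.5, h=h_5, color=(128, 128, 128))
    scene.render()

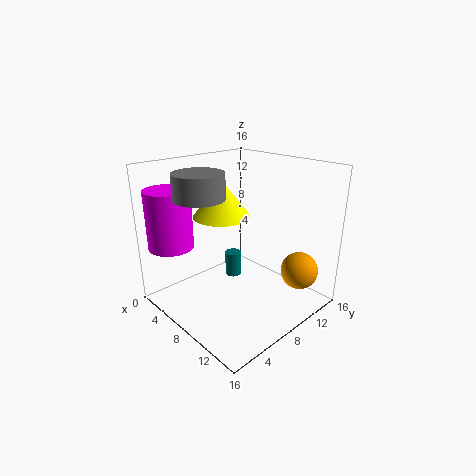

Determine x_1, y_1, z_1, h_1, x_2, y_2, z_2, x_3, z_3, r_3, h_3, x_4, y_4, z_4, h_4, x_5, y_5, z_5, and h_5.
x_1 = 3.5
y_1 = 9.5
z_1 = 9
h_1 = 4.5
x_2 = 14
y_2 = 11.5
z_2 = 5
x_3 = 5
z_3 = 1.5
r_3 = 1
h_3 = 3
x_4 = 3
y_4 = 2.5
z_4 = 7
h_4 = 6.5
x_5 = 8
y_5 = 3
z_5 = 13.5
h_5 = 2.5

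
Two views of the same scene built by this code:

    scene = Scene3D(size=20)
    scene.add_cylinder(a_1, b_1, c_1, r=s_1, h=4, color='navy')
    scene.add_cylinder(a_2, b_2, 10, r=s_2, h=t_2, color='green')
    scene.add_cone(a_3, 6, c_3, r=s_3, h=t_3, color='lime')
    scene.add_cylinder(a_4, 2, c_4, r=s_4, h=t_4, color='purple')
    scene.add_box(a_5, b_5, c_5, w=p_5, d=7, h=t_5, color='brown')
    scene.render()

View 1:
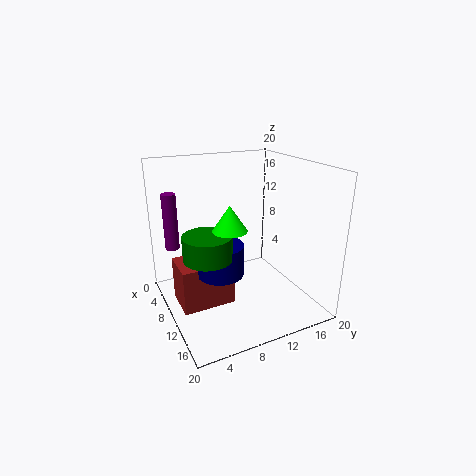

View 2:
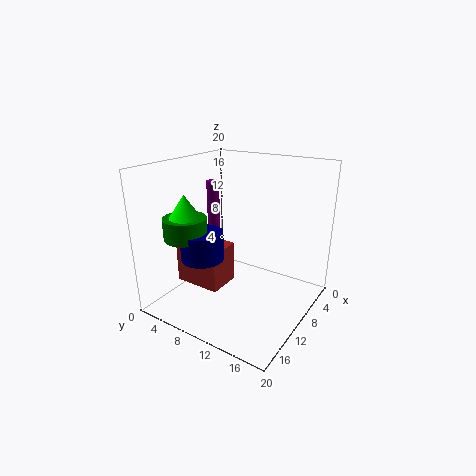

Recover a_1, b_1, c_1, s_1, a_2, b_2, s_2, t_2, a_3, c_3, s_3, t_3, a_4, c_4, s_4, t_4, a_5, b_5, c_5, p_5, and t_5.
a_1 = 13
b_1 = 6
c_1 = 7
s_1 = 3
a_2 = 14
b_2 = 4
s_2 = 3
t_2 = 3
a_3 = 16
c_3 = 14
s_3 = 2
t_3 = 3
a_4 = 5
c_4 = 8
s_4 = 1
t_4 = 8
a_5 = 8
b_5 = 1
c_5 = 2
p_5 = 5
t_5 = 6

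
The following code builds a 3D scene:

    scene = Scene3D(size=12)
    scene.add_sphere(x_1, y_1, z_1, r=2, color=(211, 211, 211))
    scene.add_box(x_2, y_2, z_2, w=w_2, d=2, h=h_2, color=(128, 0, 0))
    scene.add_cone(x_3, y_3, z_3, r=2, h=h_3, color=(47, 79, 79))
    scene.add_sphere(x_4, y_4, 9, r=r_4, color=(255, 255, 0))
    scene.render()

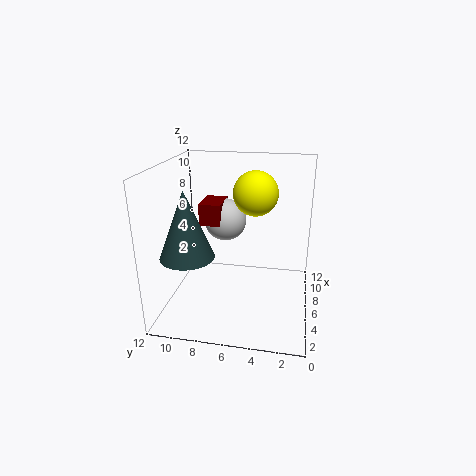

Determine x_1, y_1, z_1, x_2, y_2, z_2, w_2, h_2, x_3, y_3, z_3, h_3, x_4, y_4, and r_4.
x_1 = 10
y_1 = 8
z_1 = 6
x_2 = 8
y_2 = 8
z_2 = 6
w_2 = 3
h_2 = 2
x_3 = 2
y_3 = 9
z_3 = 6
h_3 = 5
x_4 = 9
y_4 = 5
r_4 = 2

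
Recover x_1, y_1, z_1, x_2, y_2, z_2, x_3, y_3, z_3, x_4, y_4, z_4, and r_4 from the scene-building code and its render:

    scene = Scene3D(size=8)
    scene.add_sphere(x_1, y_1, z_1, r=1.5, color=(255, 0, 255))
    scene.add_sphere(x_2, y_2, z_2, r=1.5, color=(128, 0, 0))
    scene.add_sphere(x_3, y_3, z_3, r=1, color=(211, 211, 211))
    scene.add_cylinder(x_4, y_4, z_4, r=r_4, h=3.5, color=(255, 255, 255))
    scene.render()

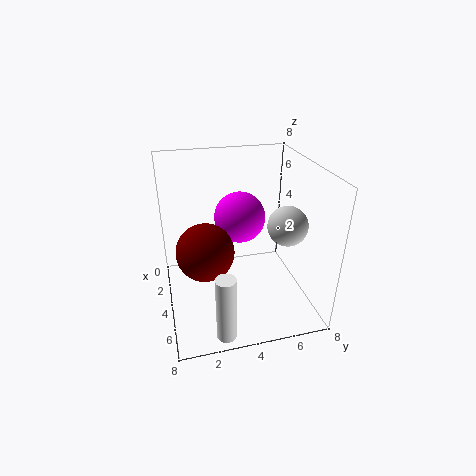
x_1 = 2.5, y_1 = 4.5, z_1 = 4.5, x_2 = 5, y_2 = 2, z_2 = 4, x_3 = 6, y_3 = 6, z_3 = 5.5, x_4 = 7.5, y_4 = 2.5, z_4 = 0.5, r_4 = 0.5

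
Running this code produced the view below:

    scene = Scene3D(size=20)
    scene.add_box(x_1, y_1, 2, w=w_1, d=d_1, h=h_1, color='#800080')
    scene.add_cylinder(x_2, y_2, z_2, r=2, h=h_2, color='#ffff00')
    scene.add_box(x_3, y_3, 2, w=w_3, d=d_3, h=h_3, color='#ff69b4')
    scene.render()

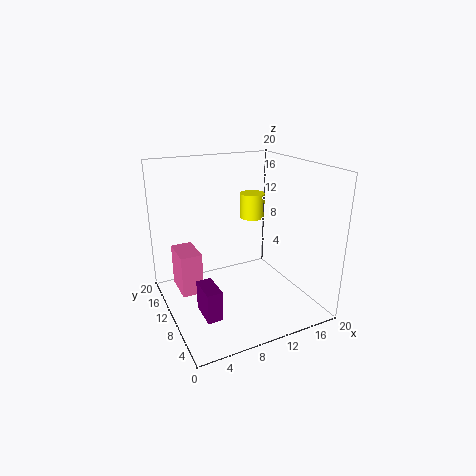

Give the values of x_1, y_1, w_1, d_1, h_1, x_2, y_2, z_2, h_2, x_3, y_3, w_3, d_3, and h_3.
x_1 = 3, y_1 = 4, w_1 = 2, d_1 = 4, h_1 = 4, x_2 = 16, y_2 = 17, z_2 = 10, h_2 = 4, x_3 = 2, y_3 = 11, w_3 = 3, d_3 = 5, h_3 = 6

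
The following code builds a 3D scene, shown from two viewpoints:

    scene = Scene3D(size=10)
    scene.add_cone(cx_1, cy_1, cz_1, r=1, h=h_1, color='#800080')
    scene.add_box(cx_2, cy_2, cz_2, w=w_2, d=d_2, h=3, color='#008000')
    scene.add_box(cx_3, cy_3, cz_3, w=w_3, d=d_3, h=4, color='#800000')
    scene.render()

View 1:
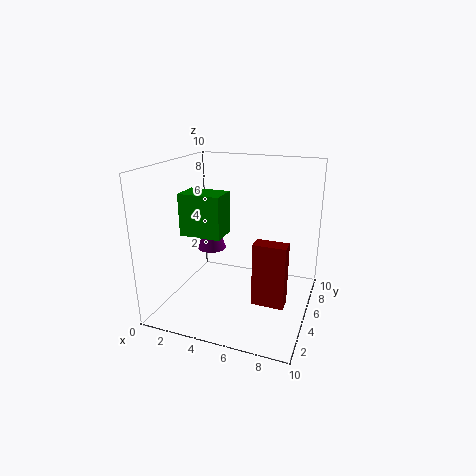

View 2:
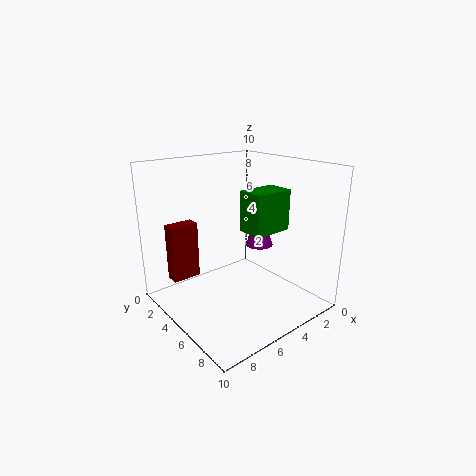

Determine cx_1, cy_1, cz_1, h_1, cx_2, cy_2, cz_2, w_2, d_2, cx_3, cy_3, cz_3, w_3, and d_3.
cx_1 = 3, cy_1 = 5, cz_1 = 4, h_1 = 3, cx_2 = 1, cy_2 = 4, cz_2 = 5, w_2 = 3, d_2 = 2, cx_3 = 7, cy_3 = 2, cz_3 = 2, w_3 = 2, d_3 = 1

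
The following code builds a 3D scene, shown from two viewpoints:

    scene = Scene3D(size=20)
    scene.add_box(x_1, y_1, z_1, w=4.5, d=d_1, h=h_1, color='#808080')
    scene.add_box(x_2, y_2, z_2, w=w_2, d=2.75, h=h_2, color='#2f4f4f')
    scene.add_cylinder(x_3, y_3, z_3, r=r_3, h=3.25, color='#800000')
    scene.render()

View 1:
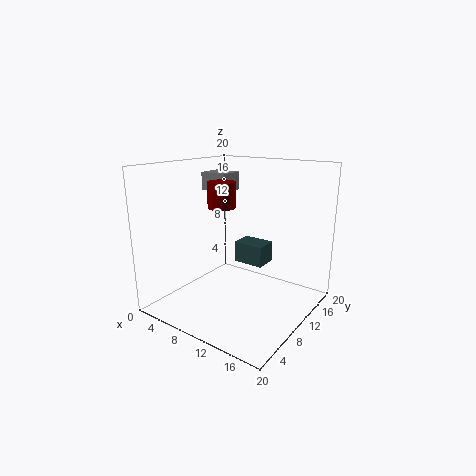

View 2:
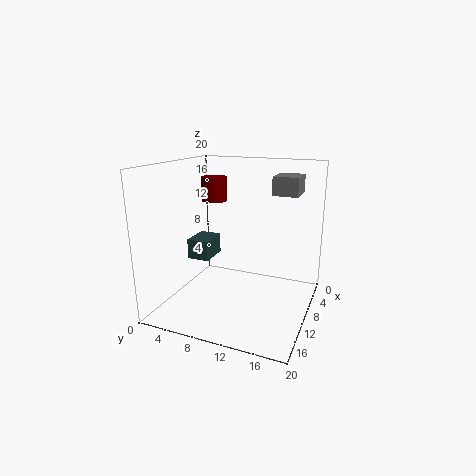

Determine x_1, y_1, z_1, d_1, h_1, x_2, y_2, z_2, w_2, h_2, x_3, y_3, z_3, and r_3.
x_1 = 0.75, y_1 = 13.25, z_1 = 15.25, d_1 = 3.75, h_1 = 2.75, x_2 = 12.5, y_2 = 5.75, z_2 = 8.75, w_2 = 3.75, h_2 = 2.5, x_3 = 10, y_3 = 6.5, z_3 = 15, r_3 = 1.75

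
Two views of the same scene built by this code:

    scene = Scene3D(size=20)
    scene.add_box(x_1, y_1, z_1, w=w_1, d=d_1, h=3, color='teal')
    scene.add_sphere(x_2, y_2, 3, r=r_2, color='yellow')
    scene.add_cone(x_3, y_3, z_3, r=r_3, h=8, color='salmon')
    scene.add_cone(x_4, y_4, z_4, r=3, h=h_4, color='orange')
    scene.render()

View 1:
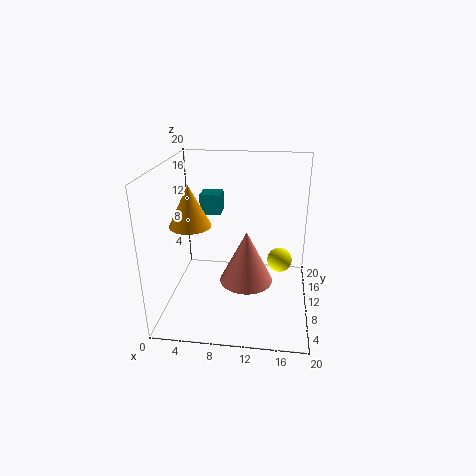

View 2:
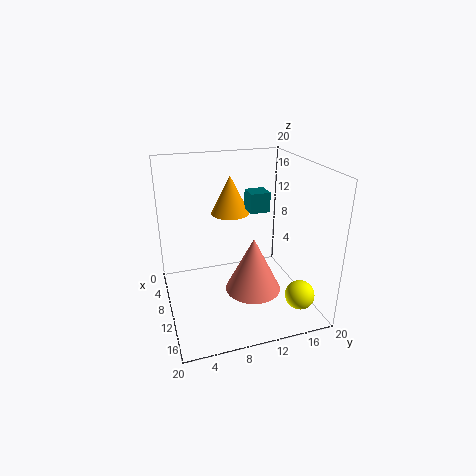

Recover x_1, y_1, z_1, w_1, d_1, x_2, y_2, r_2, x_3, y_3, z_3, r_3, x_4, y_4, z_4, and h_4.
x_1 = 4; y_1 = 13; z_1 = 12; w_1 = 3; d_1 = 3; x_2 = 16; y_2 = 17; r_2 = 2; x_3 = 11; y_3 = 12; z_3 = 2; r_3 = 4; x_4 = 3; y_4 = 11; z_4 = 11; h_4 = 6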